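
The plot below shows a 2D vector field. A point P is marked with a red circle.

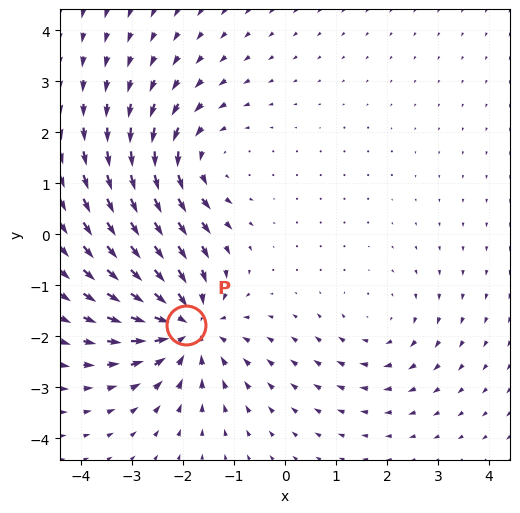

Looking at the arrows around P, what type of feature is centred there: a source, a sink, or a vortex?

At P (-1.9, -1.8) the arrows converge inward. Divergence about -5, curl ≈0 — negative divergence with near-zero curl is a sink.

sink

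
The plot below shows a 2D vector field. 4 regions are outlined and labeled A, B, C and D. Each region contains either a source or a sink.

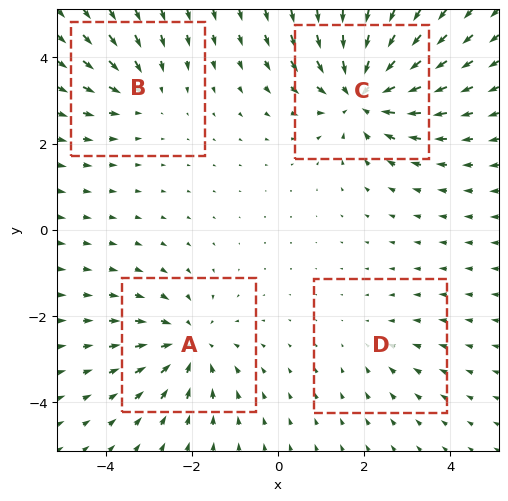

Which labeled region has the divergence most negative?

Divergence at each region's feature centre — A: about -4, B: about -3, C: about -6, D: about -2. Region C is most negative.

C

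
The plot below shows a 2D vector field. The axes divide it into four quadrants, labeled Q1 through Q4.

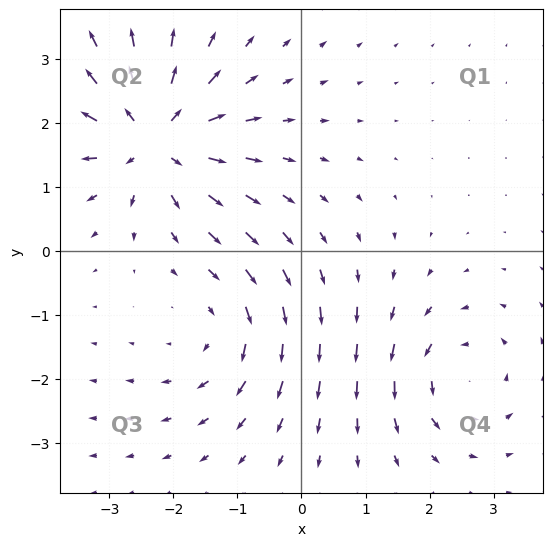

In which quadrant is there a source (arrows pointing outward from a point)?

The source sits at approximately (-2.3, 1.8), which lies in quadrant Q2. The divergence there is about +6, positive as expected for a source.

Q2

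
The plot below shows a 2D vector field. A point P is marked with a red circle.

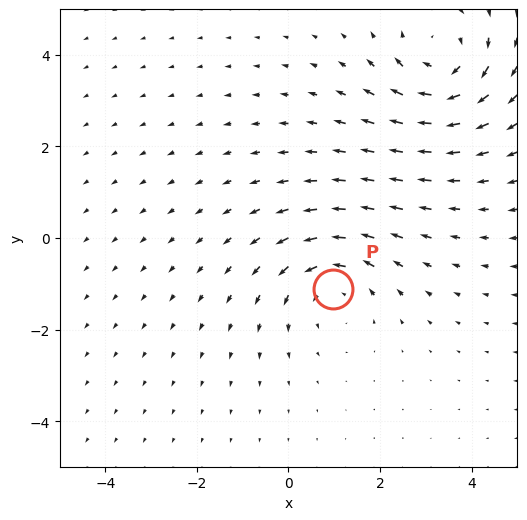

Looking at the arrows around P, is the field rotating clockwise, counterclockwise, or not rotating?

Near P at (1.0, -1.1) the arrows circulate counterclockwise. The curl (z-component) there is about +3; positive curl means counterclockwise rotation.

counterclockwise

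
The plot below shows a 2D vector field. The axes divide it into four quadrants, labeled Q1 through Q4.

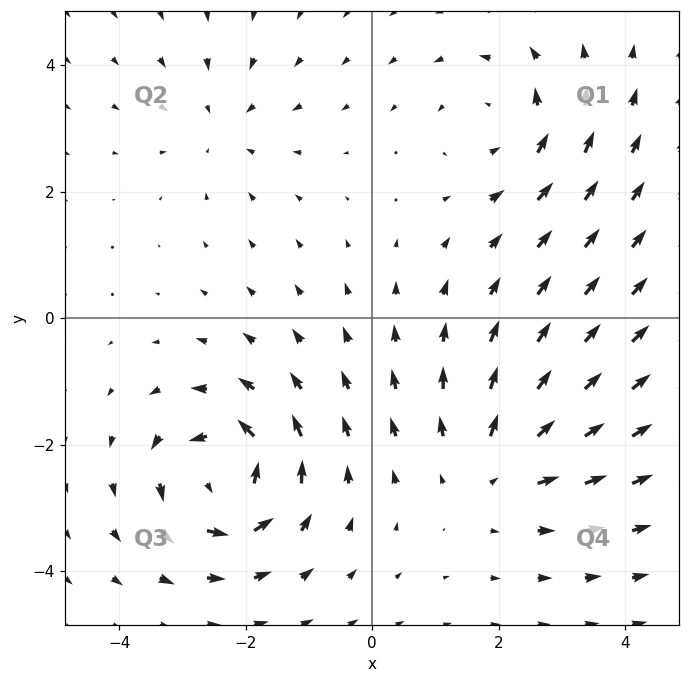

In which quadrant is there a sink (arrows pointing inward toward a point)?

The sink sits at approximately (-2.4, 3.1), which lies in quadrant Q2. The divergence there is about -3, negative as expected for a sink.

Q2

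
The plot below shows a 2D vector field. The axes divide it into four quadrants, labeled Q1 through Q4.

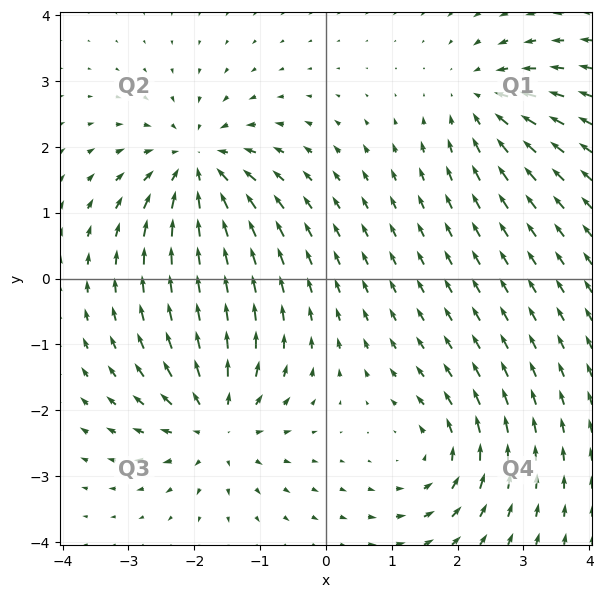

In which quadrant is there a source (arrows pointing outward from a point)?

The source sits at approximately (-1.7, -2.2), which lies in quadrant Q3. The divergence there is about +6, positive as expected for a source.

Q3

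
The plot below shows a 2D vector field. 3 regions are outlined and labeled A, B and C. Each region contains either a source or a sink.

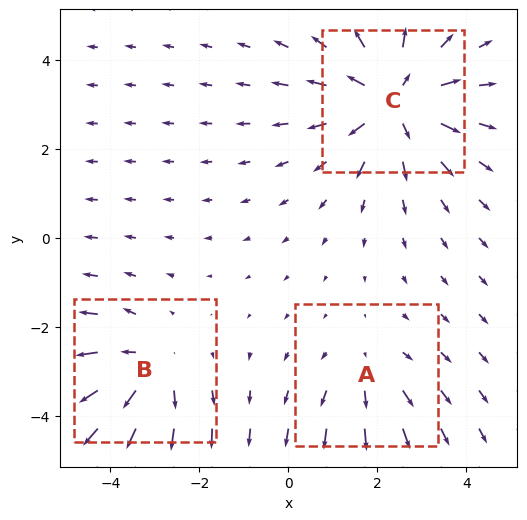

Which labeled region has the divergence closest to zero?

Divergence at each region's feature centre — A: about +2, B: about +3, C: about +4. Region A is closest to zero.

A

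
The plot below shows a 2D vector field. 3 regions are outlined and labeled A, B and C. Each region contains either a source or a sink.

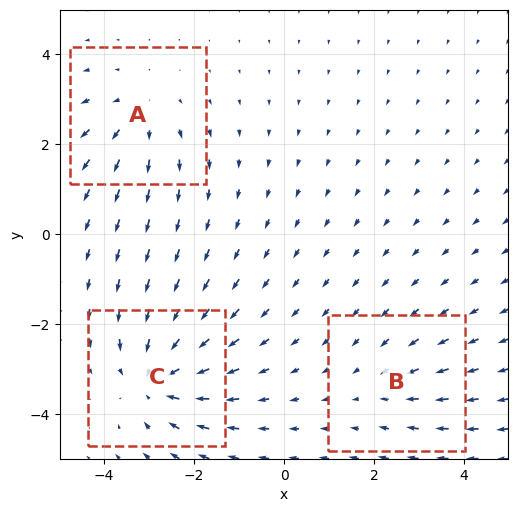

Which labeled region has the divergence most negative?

C

Divergence at each region's feature centre — A: about +3, B: about -2, C: about -5. Region C is most negative.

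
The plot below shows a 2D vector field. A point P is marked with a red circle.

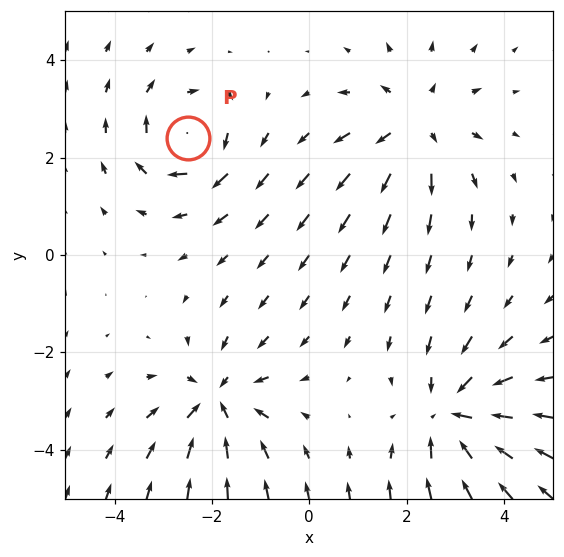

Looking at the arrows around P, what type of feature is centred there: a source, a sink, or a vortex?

vortex

At P (-2.5, 2.4) the arrows circulate clockwise. Divergence ≈0, curl about -4 — near-zero divergence with nonzero curl is a vortex.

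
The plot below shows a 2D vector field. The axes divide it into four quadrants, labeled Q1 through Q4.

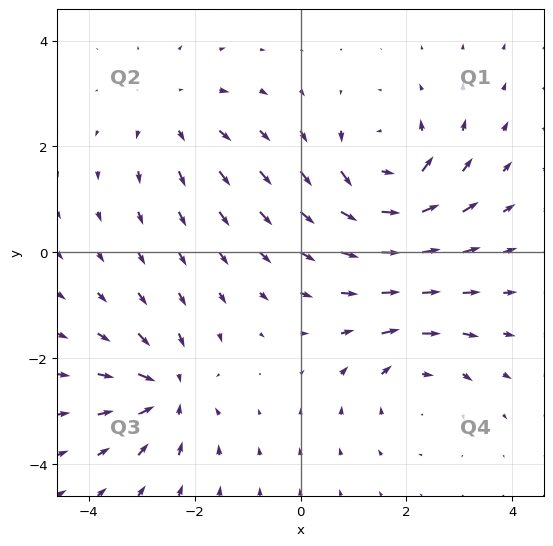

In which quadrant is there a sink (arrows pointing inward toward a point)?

Q3

The sink sits at approximately (-2.5, -2.6), which lies in quadrant Q3. The divergence there is about -5, negative as expected for a sink.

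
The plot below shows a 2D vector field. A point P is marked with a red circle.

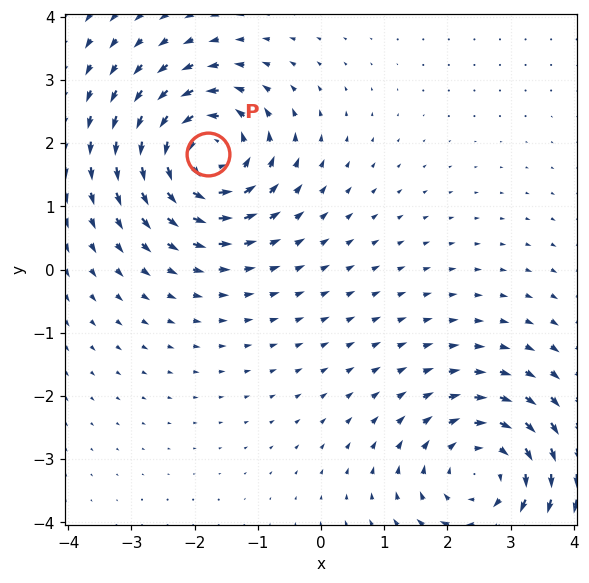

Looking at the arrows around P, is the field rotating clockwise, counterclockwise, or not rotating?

counterclockwise

Near P at (-1.8, 1.8) the arrows circulate counterclockwise. The curl (z-component) there is about +6; positive curl means counterclockwise rotation.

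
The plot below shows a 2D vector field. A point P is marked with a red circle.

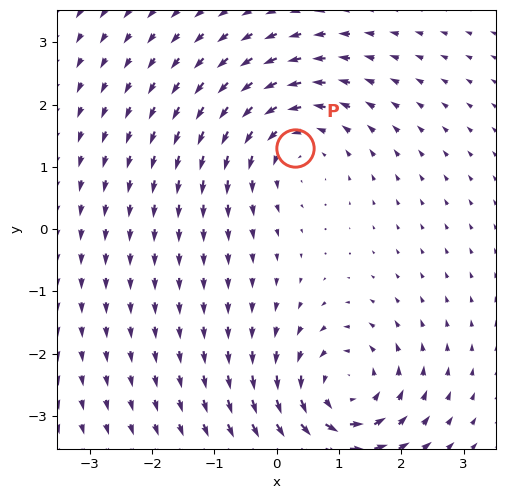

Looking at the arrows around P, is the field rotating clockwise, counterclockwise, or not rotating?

Near P at (0.3, 1.3) the arrows circulate counterclockwise. The curl (z-component) there is about +3; positive curl means counterclockwise rotation.

counterclockwise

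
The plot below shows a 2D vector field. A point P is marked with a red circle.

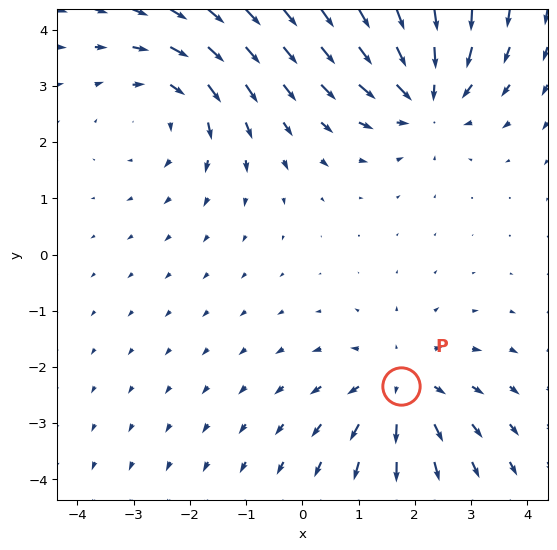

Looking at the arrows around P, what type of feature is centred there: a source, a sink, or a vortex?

At P (1.7, -2.3) the arrows spread outward. Divergence about +3, curl ≈0 — positive divergence with near-zero curl is a source.

source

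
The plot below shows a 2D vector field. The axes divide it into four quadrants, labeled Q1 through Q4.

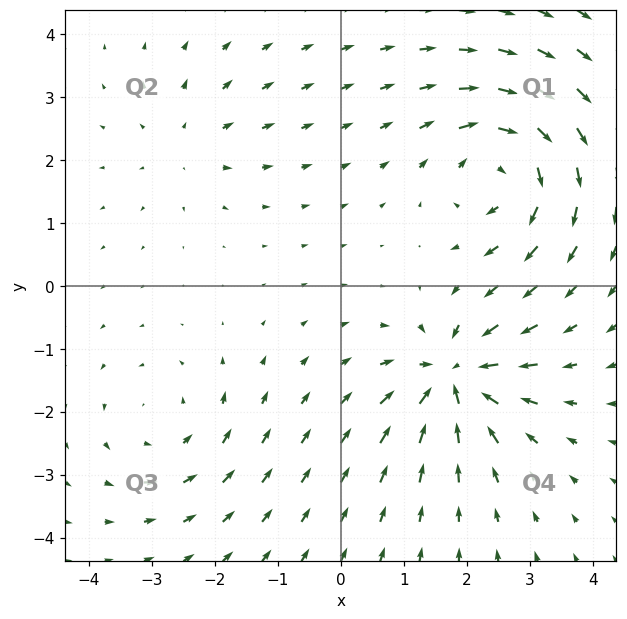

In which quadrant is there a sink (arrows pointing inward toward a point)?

The sink sits at approximately (1.8, -1.5), which lies in quadrant Q4. The divergence there is about -7, negative as expected for a sink.

Q4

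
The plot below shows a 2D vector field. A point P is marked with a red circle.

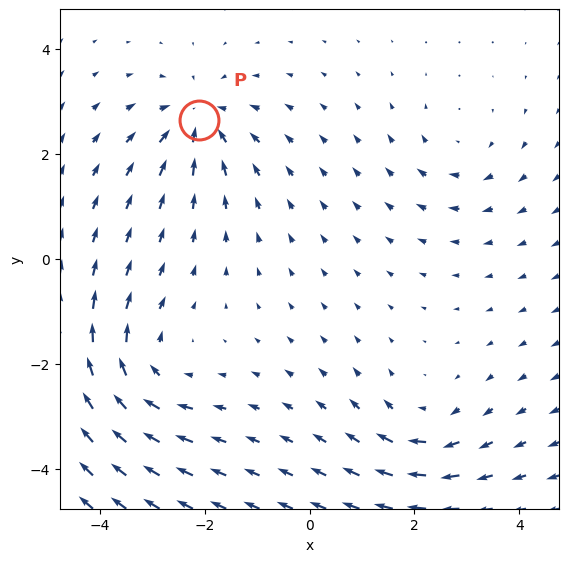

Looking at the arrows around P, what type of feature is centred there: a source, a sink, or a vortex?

At P (-2.1, 2.6) the arrows converge inward. Divergence about -4, curl ≈0 — negative divergence with near-zero curl is a sink.

sink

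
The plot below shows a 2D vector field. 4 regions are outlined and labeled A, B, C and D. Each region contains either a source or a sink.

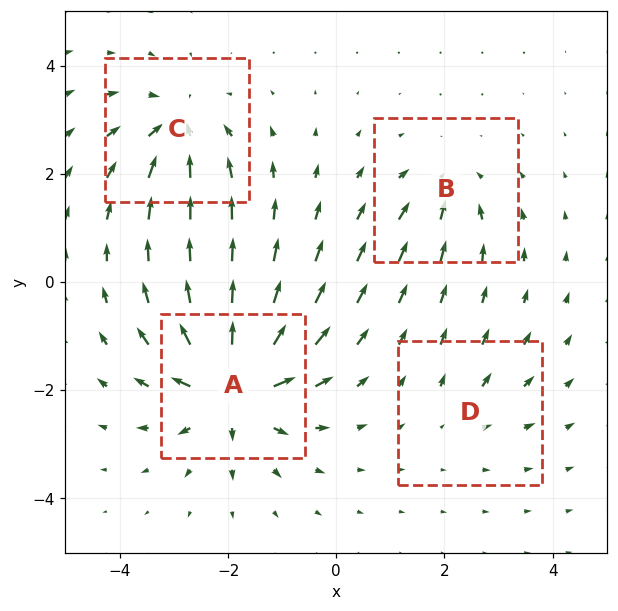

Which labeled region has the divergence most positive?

Divergence at each region's feature centre — A: about +9, B: about -4, C: about -6, D: about +3. Region A is most positive.

A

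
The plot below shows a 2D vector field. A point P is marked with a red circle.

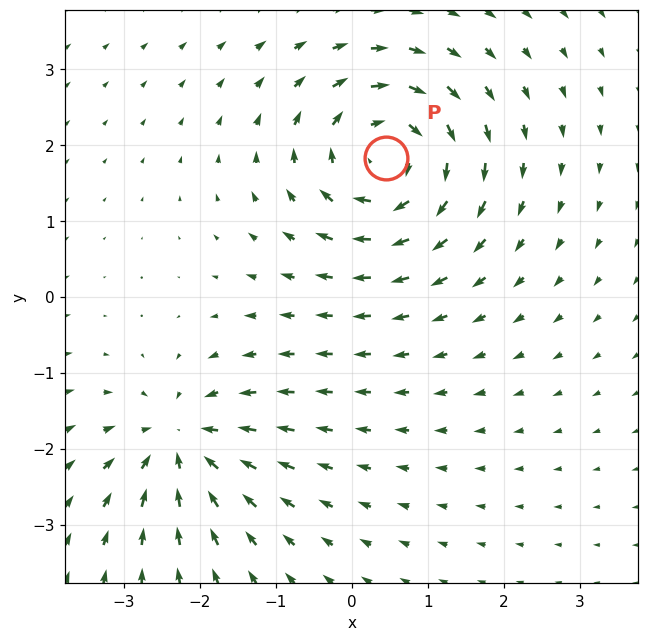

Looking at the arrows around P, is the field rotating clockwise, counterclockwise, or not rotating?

clockwise

Near P at (0.4, 1.8) the arrows circulate clockwise. The curl (z-component) there is about -6; negative curl means clockwise rotation.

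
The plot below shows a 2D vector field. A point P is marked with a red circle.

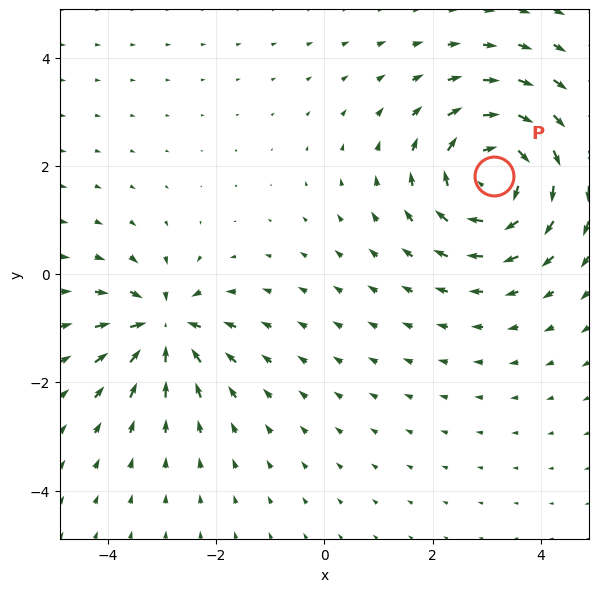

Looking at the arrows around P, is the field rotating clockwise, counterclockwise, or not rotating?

Near P at (3.1, 1.8) the arrows circulate clockwise. The curl (z-component) there is about -4; negative curl means clockwise rotation.

clockwise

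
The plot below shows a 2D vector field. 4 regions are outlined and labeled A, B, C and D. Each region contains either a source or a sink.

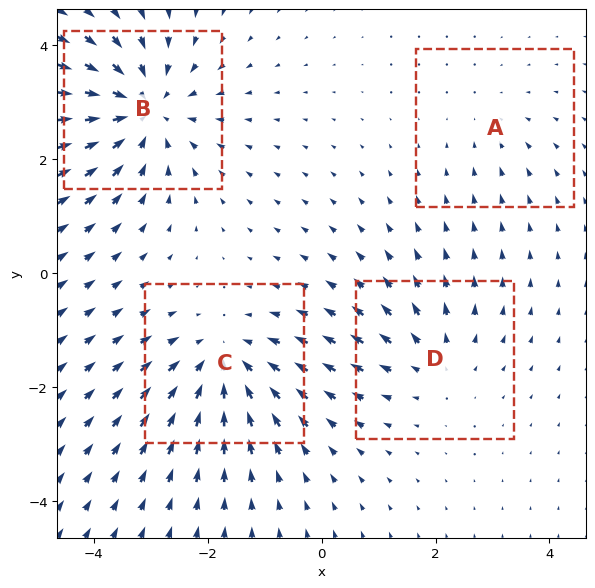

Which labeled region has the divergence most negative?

B

Divergence at each region's feature centre — A: about -2, B: about -6, C: about -5, D: about +3. Region B is most negative.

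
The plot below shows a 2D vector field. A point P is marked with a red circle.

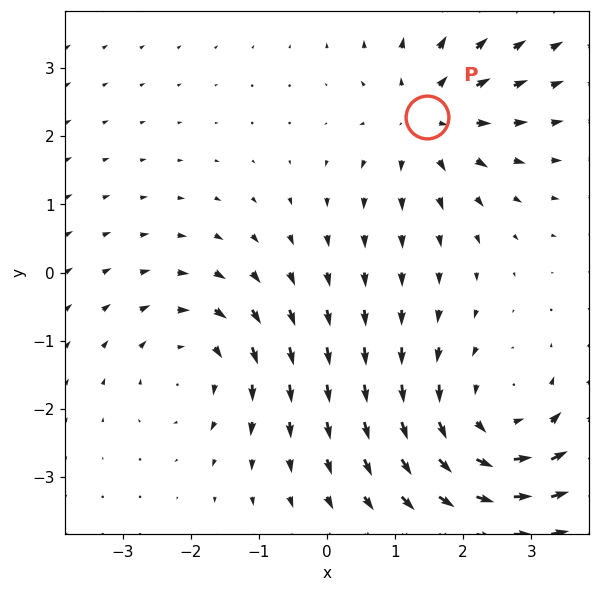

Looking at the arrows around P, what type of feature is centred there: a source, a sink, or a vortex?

At P (1.5, 2.3) the arrows spread outward. Divergence about +4, curl ≈0 — positive divergence with near-zero curl is a source.

source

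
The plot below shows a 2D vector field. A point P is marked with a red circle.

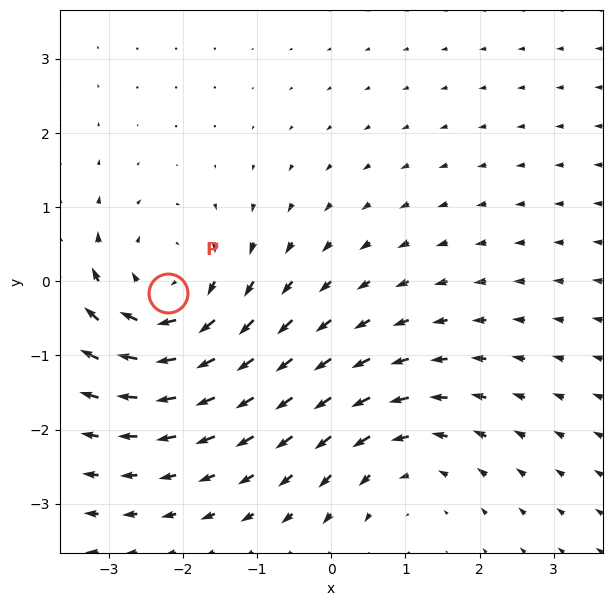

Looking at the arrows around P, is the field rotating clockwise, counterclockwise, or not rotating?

Near P at (-2.2, -0.2) the arrows circulate clockwise. The curl (z-component) there is about -4; negative curl means clockwise rotation.

clockwise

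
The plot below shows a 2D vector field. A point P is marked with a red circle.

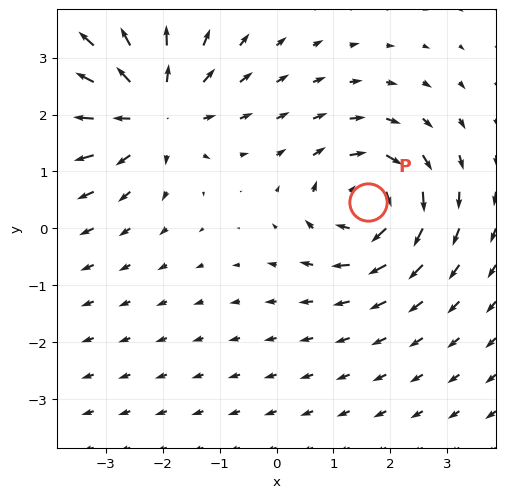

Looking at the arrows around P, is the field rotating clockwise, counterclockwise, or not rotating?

Near P at (1.6, 0.5) the arrows circulate clockwise. The curl (z-component) there is about -4; negative curl means clockwise rotation.

clockwise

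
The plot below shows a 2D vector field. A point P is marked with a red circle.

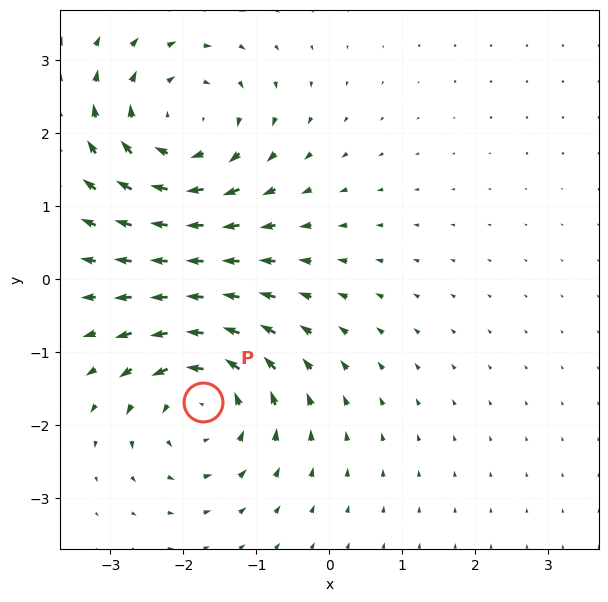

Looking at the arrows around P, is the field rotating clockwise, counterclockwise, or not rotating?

counterclockwise

Near P at (-1.7, -1.7) the arrows circulate counterclockwise. The curl (z-component) there is about +5; positive curl means counterclockwise rotation.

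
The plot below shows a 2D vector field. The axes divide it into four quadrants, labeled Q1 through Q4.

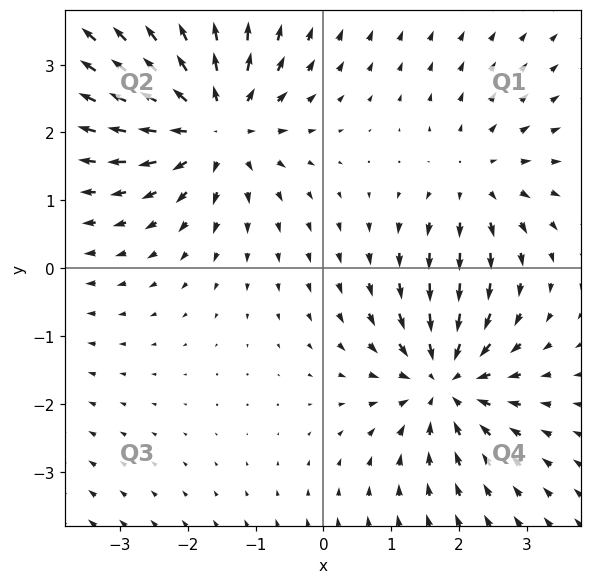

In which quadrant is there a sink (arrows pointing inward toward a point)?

The sink sits at approximately (1.8, -1.7), which lies in quadrant Q4. The divergence there is about -5, negative as expected for a sink.

Q4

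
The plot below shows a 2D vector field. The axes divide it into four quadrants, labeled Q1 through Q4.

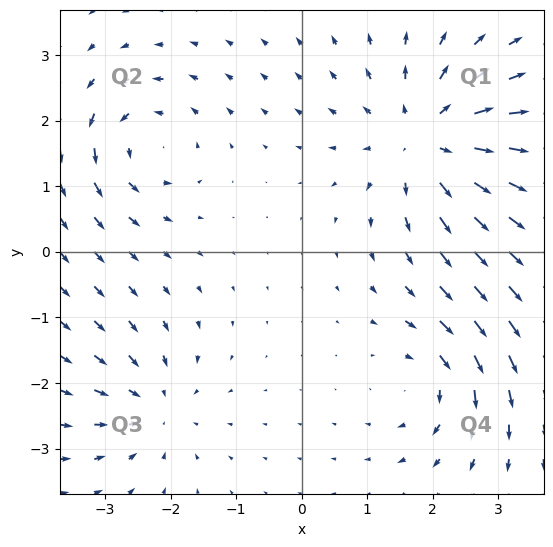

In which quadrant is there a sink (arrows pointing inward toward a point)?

Q3

The sink sits at approximately (-2.3, -2.4), which lies in quadrant Q3. The divergence there is about -3, negative as expected for a sink.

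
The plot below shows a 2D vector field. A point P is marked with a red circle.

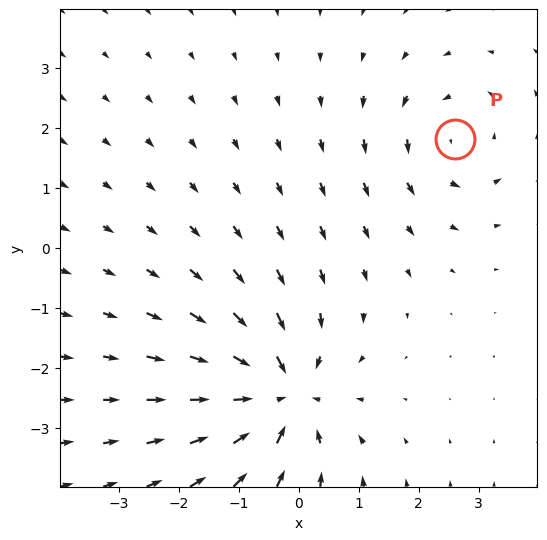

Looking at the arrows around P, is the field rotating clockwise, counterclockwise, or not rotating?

counterclockwise

Near P at (2.6, 1.8) the arrows circulate counterclockwise. The curl (z-component) there is about +3; positive curl means counterclockwise rotation.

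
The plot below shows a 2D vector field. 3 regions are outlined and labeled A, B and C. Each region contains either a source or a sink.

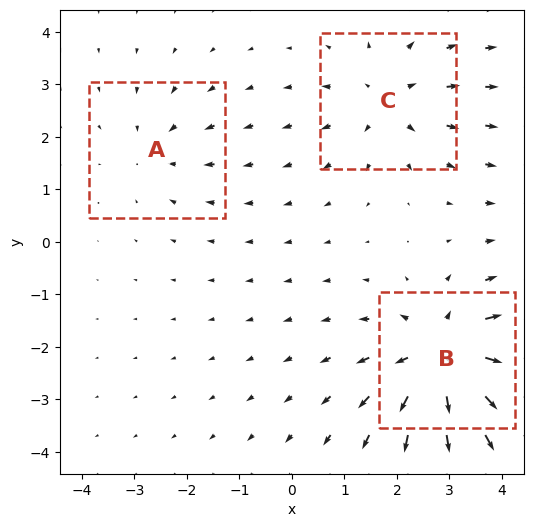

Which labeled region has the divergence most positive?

Divergence at each region's feature centre — A: about -2, B: about +5, C: about +3. Region B is most positive.

B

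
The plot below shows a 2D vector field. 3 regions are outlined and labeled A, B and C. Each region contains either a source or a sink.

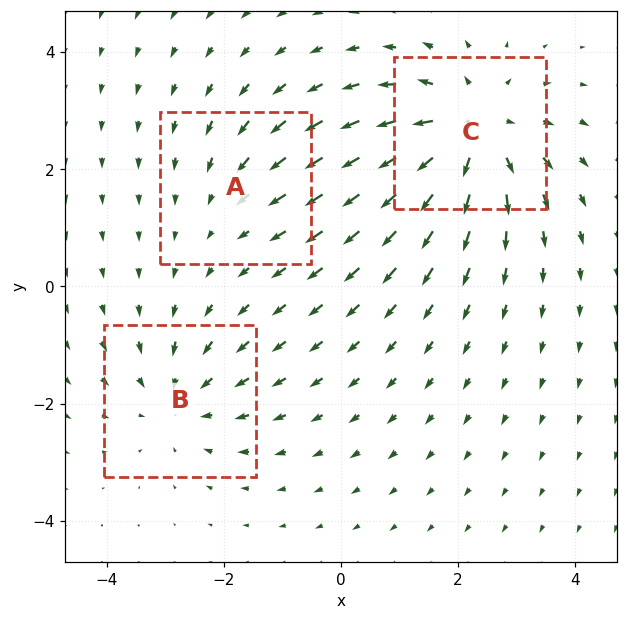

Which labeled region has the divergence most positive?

C

Divergence at each region's feature centre — A: about -2, B: about -3, C: about +4. Region C is most positive.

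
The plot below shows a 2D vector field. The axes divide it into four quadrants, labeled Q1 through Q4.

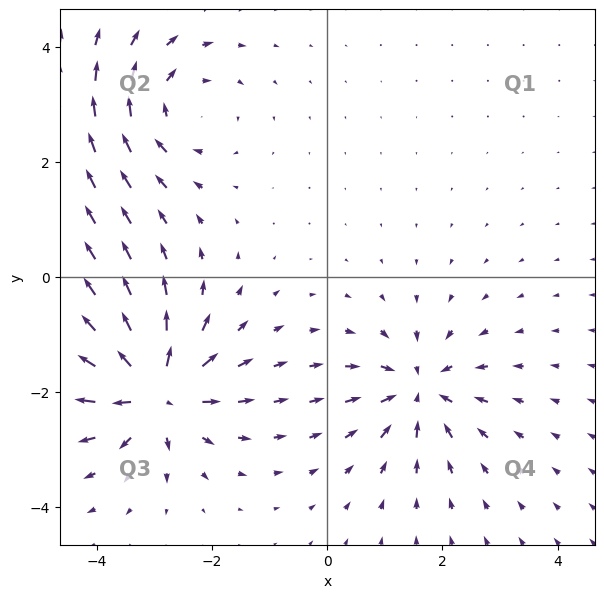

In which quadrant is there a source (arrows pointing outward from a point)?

Q3

The source sits at approximately (-3.0, -2.0), which lies in quadrant Q3. The divergence there is about +7, positive as expected for a source.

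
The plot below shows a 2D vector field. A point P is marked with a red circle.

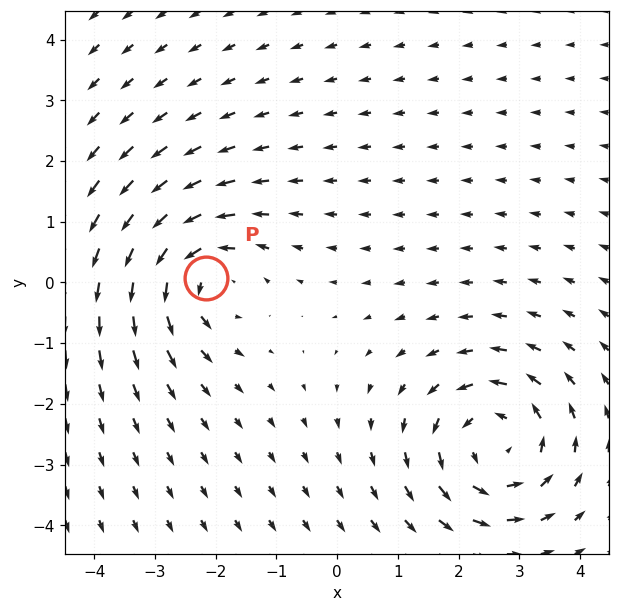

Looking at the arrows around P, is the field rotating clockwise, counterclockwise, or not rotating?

counterclockwise

Near P at (-2.2, 0.1) the arrows circulate counterclockwise. The curl (z-component) there is about +4; positive curl means counterclockwise rotation.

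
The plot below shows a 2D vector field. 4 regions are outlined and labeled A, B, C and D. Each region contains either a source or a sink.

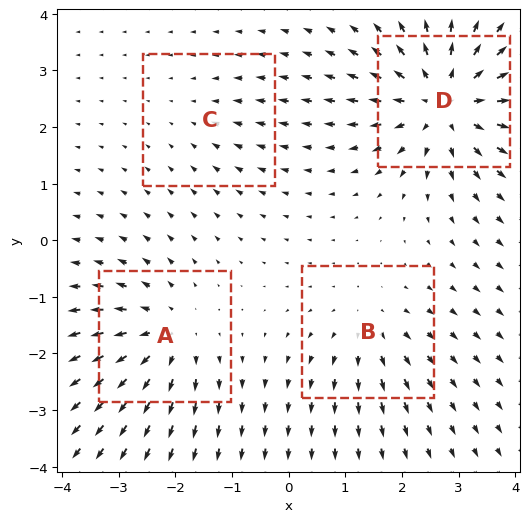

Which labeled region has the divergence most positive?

Divergence at each region's feature centre — A: about +5, B: about +3, C: about -2, D: about +7. Region D is most positive.

D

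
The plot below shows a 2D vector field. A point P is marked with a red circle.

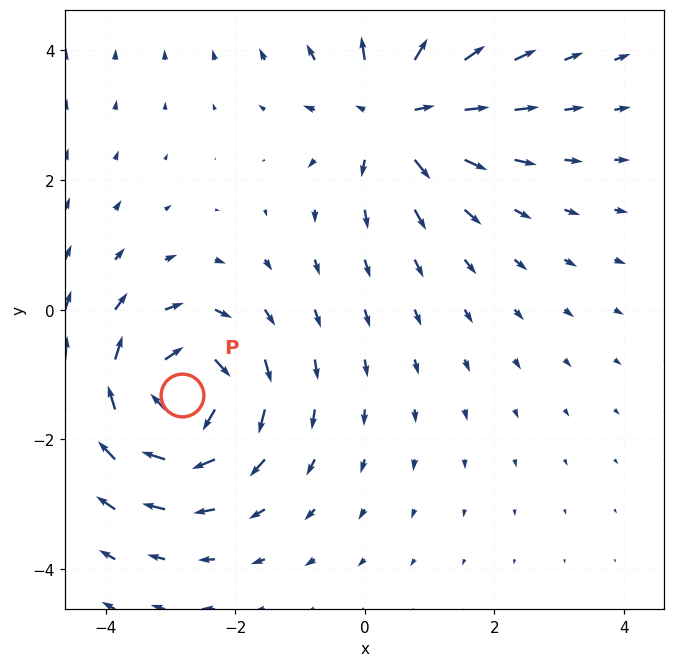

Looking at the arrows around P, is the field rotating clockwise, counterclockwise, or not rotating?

Near P at (-2.8, -1.3) the arrows circulate clockwise. The curl (z-component) there is about -5; negative curl means clockwise rotation.

clockwise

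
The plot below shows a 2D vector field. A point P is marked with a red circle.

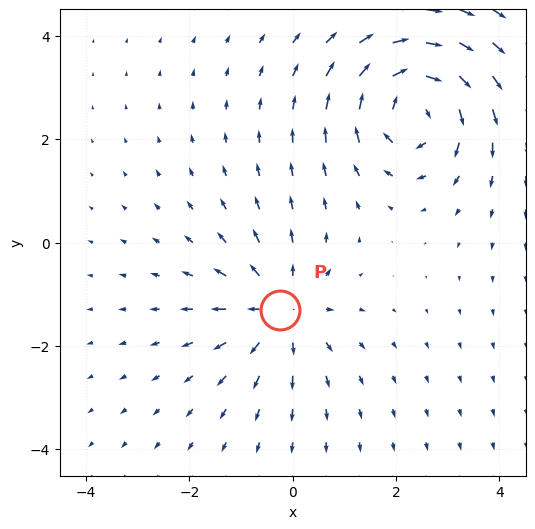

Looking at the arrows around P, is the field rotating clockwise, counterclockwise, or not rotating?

not rotating

Near P at (-0.2, -1.3) the arrows show no circulation. The curl there is ≈0.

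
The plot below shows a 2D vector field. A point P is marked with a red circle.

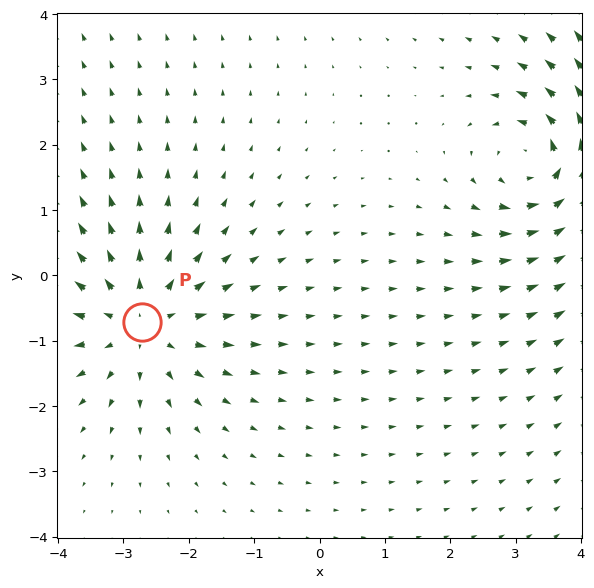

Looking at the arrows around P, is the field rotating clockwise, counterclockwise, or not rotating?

Near P at (-2.7, -0.7) the arrows show no circulation. The curl there is ≈0.

not rotating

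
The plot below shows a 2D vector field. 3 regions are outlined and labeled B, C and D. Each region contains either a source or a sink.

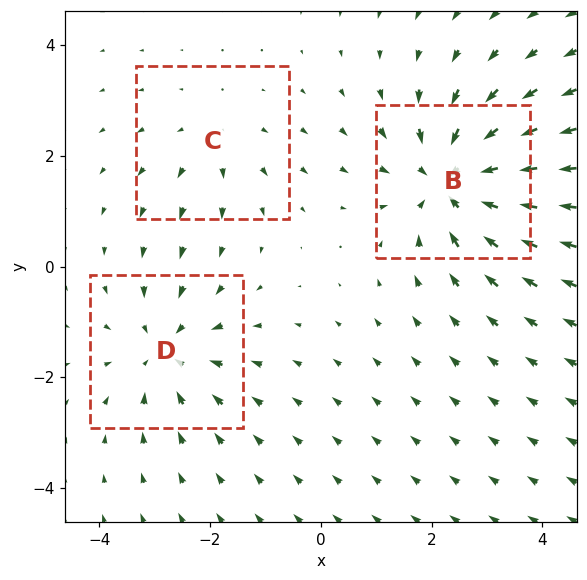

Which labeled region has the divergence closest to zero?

Divergence at each region's feature centre — B: about -5, C: about +2, D: about -3. Region C is closest to zero.

C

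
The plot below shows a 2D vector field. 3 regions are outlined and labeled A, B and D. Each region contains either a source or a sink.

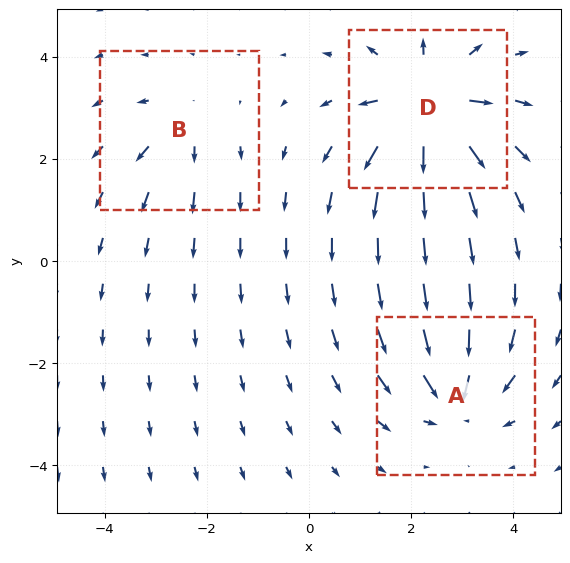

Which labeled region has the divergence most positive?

Divergence at each region's feature centre — A: about -4, B: about +2, D: about +6. Region D is most positive.

D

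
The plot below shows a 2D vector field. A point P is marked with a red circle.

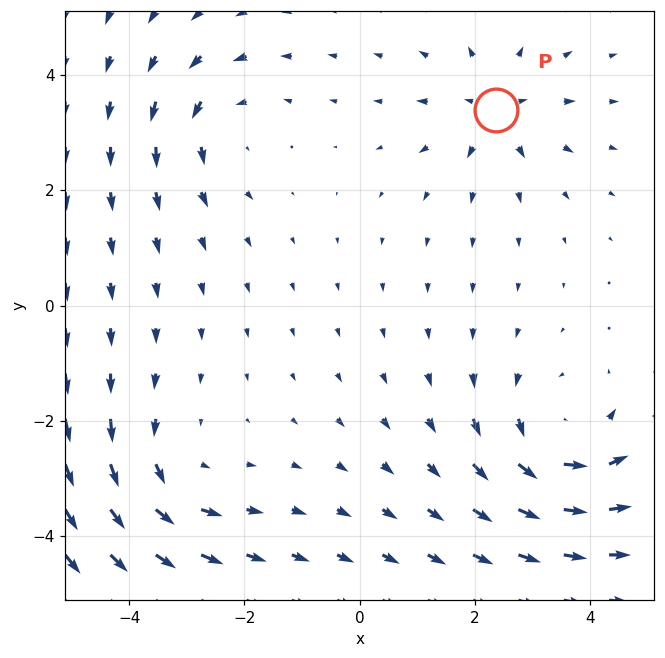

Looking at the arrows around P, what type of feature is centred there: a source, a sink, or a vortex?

At P (2.4, 3.4) the arrows spread outward. Divergence about +3, curl ≈0 — positive divergence with near-zero curl is a source.

source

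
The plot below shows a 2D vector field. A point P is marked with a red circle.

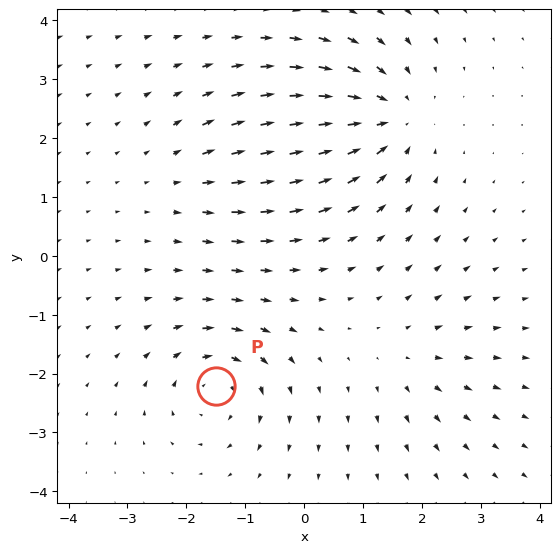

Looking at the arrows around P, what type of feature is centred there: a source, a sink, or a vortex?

At P (-1.5, -2.2) the arrows circulate clockwise. Divergence ≈0, curl about -5 — near-zero divergence with nonzero curl is a vortex.

vortex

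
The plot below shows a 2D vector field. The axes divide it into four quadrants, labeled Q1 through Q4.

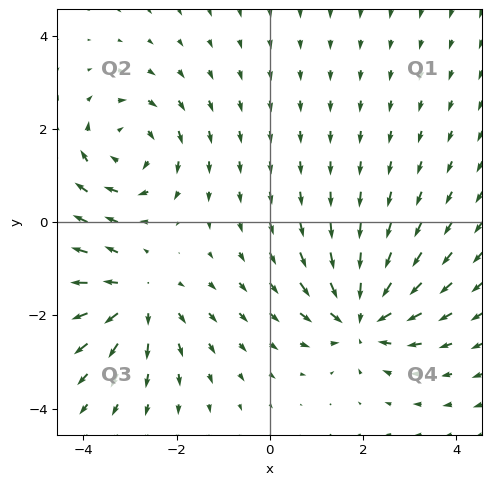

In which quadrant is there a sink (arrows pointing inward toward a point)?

Q4

The sink sits at approximately (2.0, -2.0), which lies in quadrant Q4. The divergence there is about -4, negative as expected for a sink.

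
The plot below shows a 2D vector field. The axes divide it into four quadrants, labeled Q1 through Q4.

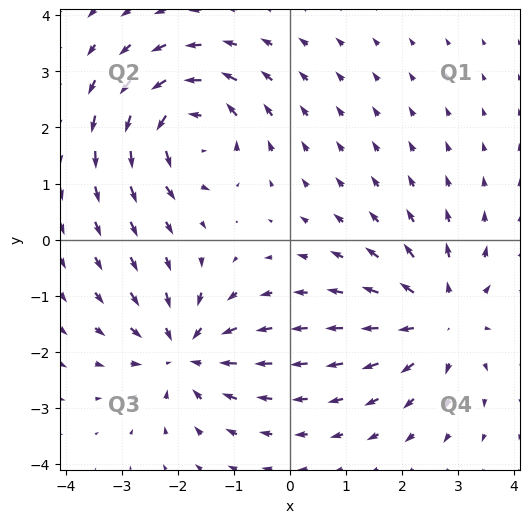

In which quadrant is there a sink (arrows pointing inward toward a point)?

The sink sits at approximately (-1.9, -2.0), which lies in quadrant Q3. The divergence there is about -5, negative as expected for a sink.

Q3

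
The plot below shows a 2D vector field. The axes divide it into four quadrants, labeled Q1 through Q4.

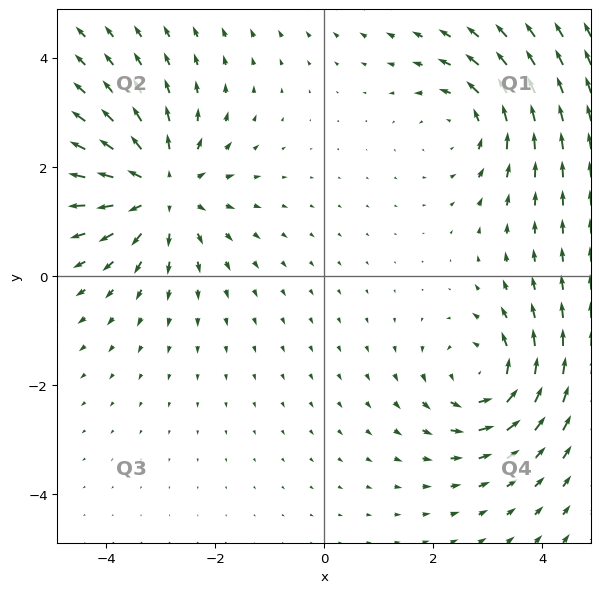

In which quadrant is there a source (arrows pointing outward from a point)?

The source sits at approximately (-3.0, 1.6), which lies in quadrant Q2. The divergence there is about +4, positive as expected for a source.

Q2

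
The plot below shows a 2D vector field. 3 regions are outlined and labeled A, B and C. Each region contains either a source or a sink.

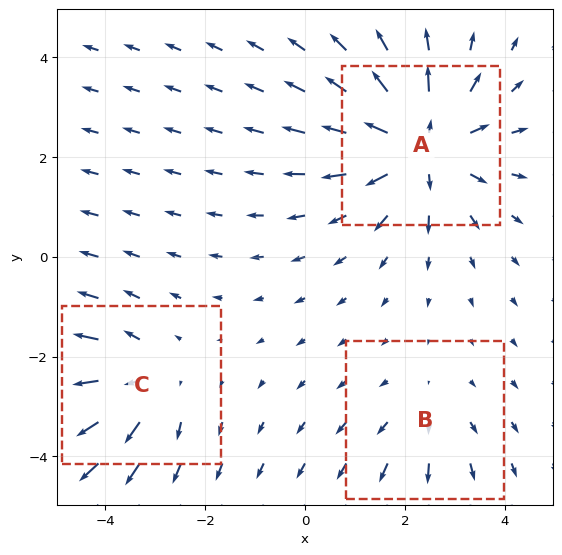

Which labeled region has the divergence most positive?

A

Divergence at each region's feature centre — A: about +4, B: about +2, C: about +3. Region A is most positive.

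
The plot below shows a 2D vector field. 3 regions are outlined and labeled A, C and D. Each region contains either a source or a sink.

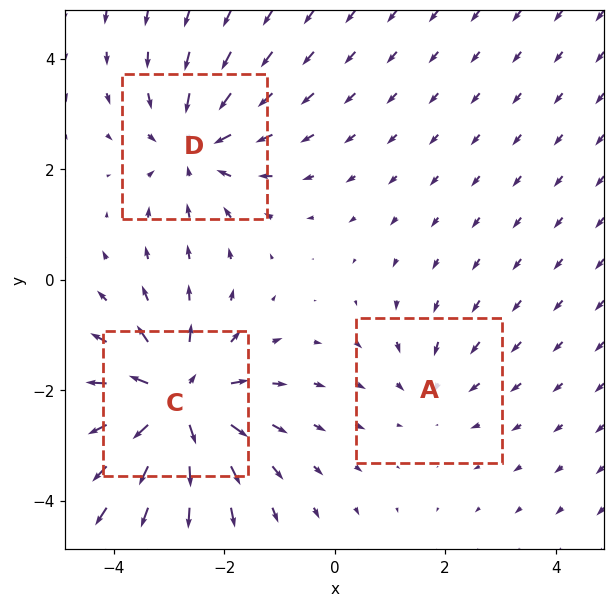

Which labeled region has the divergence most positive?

Divergence at each region's feature centre — A: about -2, C: about +5, D: about -3. Region C is most positive.

C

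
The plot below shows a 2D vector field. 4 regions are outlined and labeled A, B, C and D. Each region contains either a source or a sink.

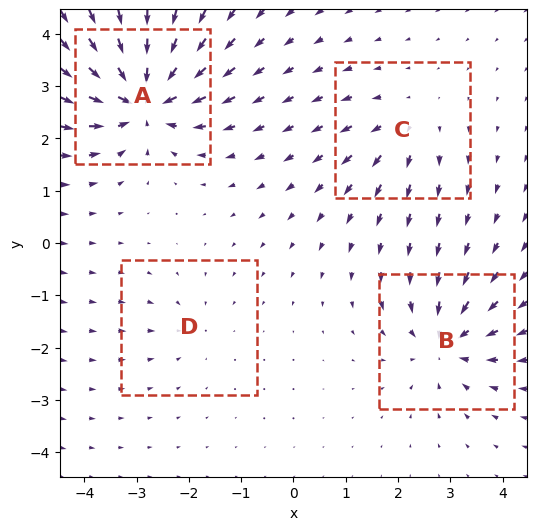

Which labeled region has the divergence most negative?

Divergence at each region's feature centre — A: about -9, B: about -6, C: about +4, D: about -3. Region A is most negative.

A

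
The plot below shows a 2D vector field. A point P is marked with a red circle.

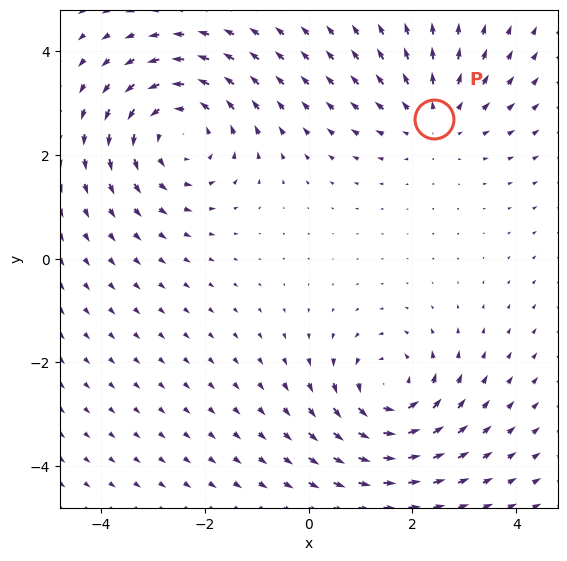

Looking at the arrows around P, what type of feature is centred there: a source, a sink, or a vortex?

At P (2.4, 2.7) the arrows spread outward. Divergence about +2, curl ≈0 — positive divergence with near-zero curl is a source.

source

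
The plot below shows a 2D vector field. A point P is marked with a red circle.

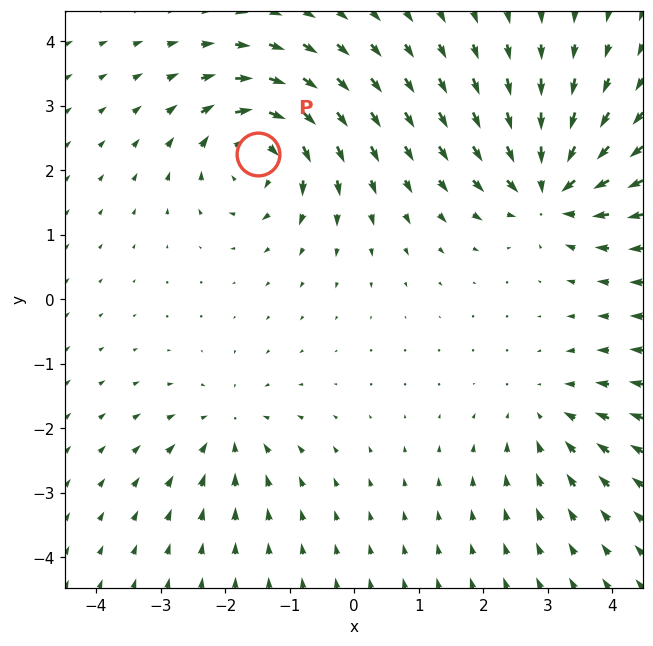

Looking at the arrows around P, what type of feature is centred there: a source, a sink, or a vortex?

vortex

At P (-1.5, 2.3) the arrows circulate clockwise. Divergence ≈0, curl about -7 — near-zero divergence with nonzero curl is a vortex.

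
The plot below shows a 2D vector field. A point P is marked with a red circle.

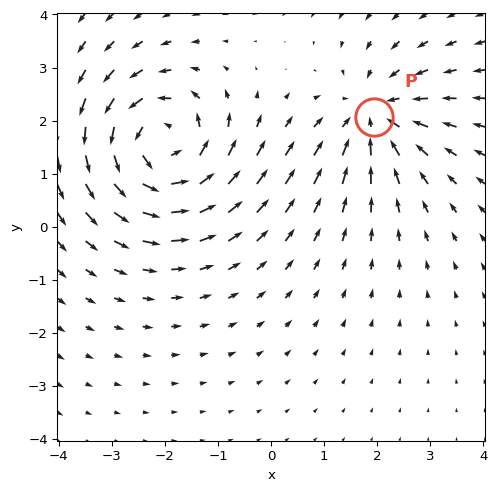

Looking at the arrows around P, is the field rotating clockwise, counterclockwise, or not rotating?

not rotating

Near P at (1.9, 2.1) the arrows show no circulation. The curl there is ≈0.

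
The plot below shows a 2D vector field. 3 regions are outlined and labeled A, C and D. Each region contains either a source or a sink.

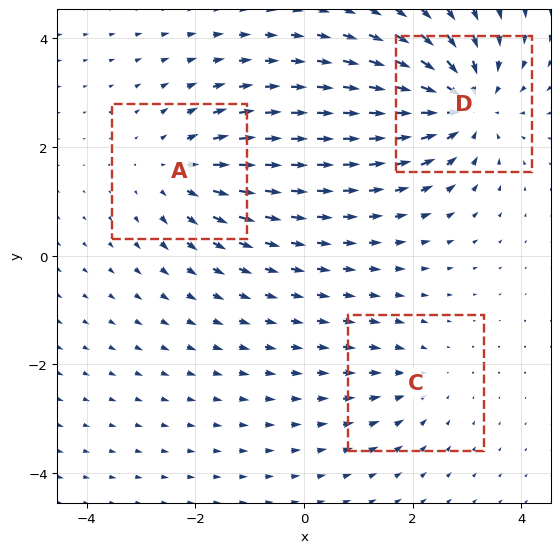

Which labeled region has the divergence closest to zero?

C

Divergence at each region's feature centre — A: about +3, C: about -2, D: about -5. Region C is closest to zero.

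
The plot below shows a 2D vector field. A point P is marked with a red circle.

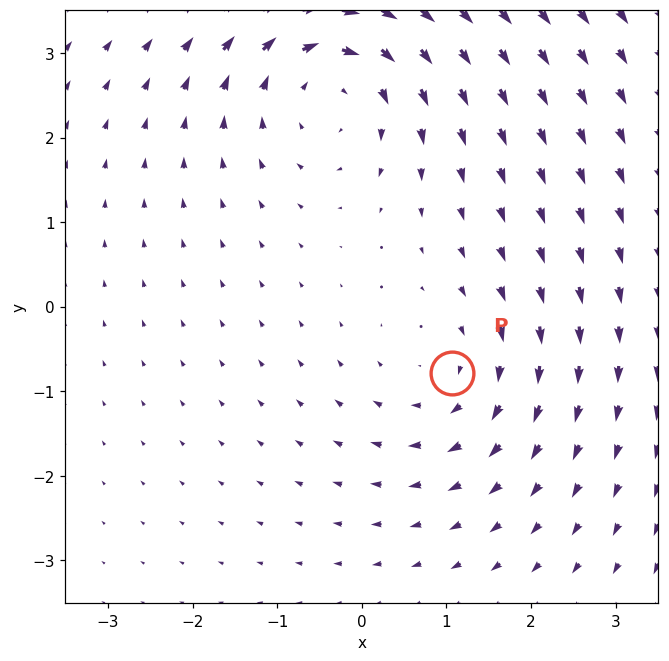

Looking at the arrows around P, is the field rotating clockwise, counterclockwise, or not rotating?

Near P at (1.1, -0.8) the arrows circulate clockwise. The curl (z-component) there is about -3; negative curl means clockwise rotation.

clockwise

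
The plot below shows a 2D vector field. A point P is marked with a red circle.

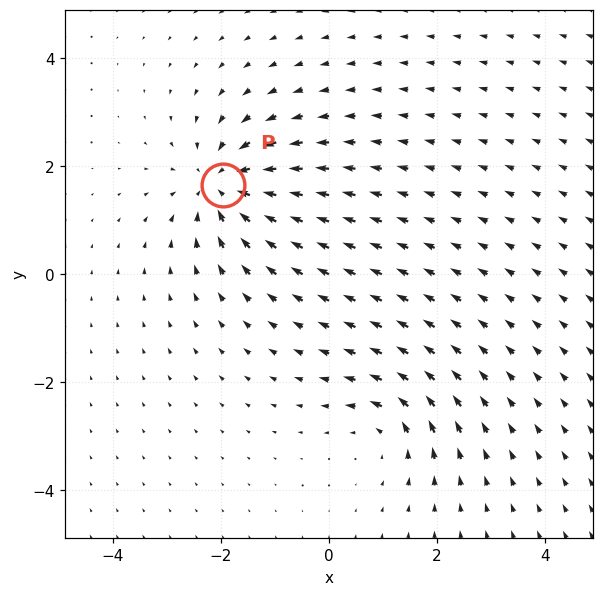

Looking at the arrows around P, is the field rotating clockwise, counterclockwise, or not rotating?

Near P at (-2.0, 1.6) the arrows show no circulation. The curl there is ≈0.

not rotating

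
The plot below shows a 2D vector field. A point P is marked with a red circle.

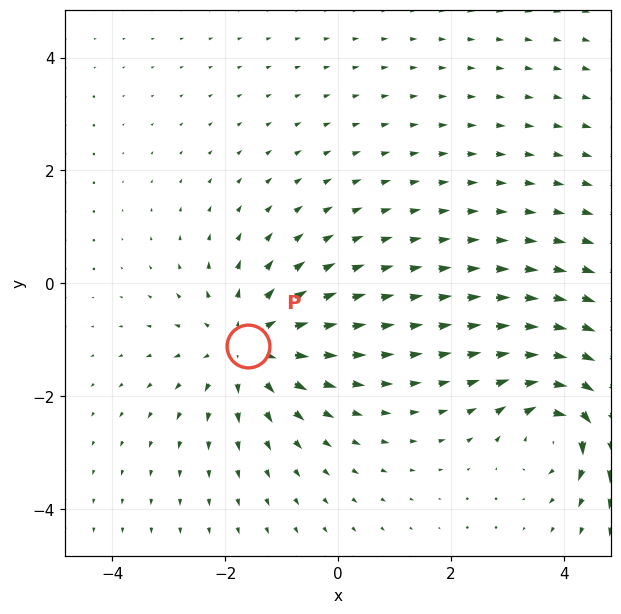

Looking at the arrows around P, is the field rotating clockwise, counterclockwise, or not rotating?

Near P at (-1.6, -1.1) the arrows show no circulation. The curl there is ≈0.

not rotating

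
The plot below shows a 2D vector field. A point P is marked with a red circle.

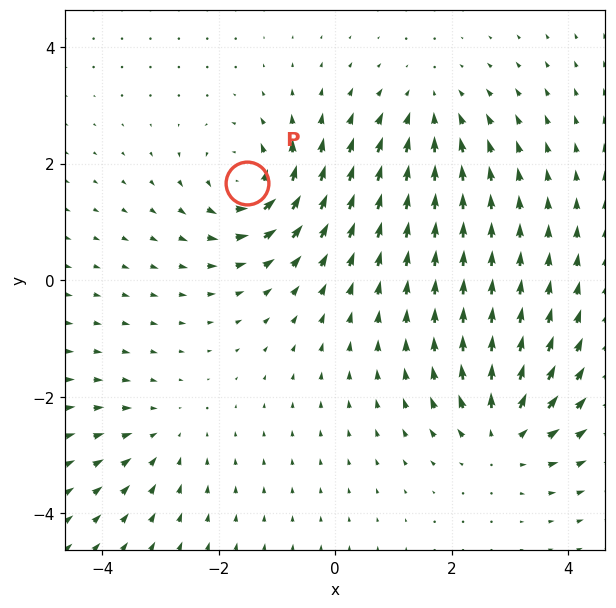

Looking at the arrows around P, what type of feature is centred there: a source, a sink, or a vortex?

vortex

At P (-1.5, 1.7) the arrows circulate counterclockwise. Divergence ≈0, curl about +6 — near-zero divergence with nonzero curl is a vortex.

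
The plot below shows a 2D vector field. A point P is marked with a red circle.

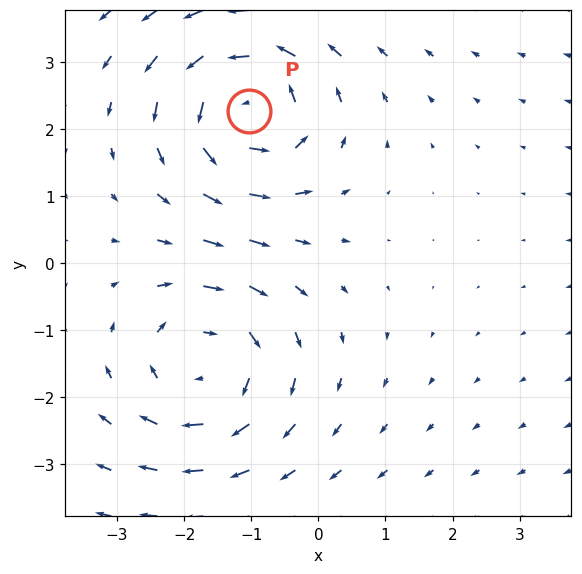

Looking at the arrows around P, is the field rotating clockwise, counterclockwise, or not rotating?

counterclockwise

Near P at (-1.0, 2.3) the arrows circulate counterclockwise. The curl (z-component) there is about +5; positive curl means counterclockwise rotation.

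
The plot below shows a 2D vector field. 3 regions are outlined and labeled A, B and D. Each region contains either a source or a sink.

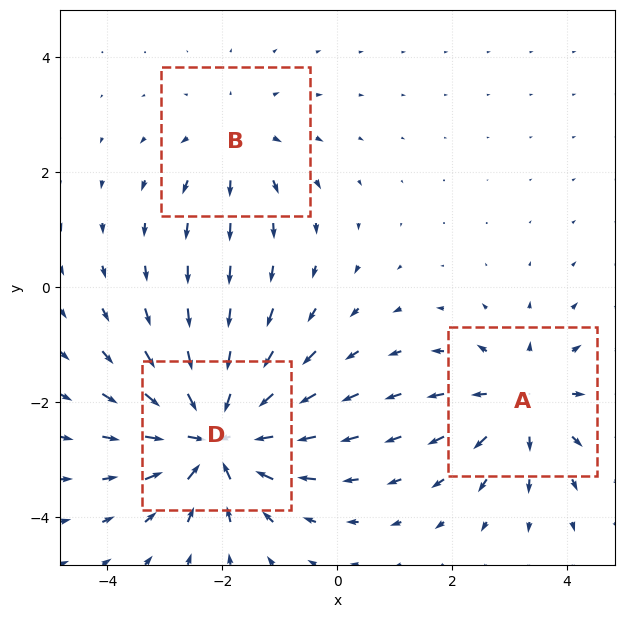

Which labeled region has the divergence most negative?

Divergence at each region's feature centre — A: about +3, B: about +2, D: about -5. Region D is most negative.

D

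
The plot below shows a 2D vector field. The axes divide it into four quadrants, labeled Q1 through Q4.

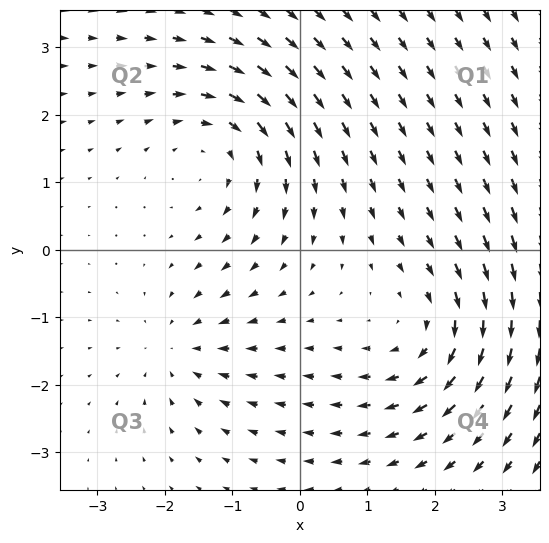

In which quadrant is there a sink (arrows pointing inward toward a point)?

The sink sits at approximately (-1.8, -1.5), which lies in quadrant Q3. The divergence there is about -3, negative as expected for a sink.

Q3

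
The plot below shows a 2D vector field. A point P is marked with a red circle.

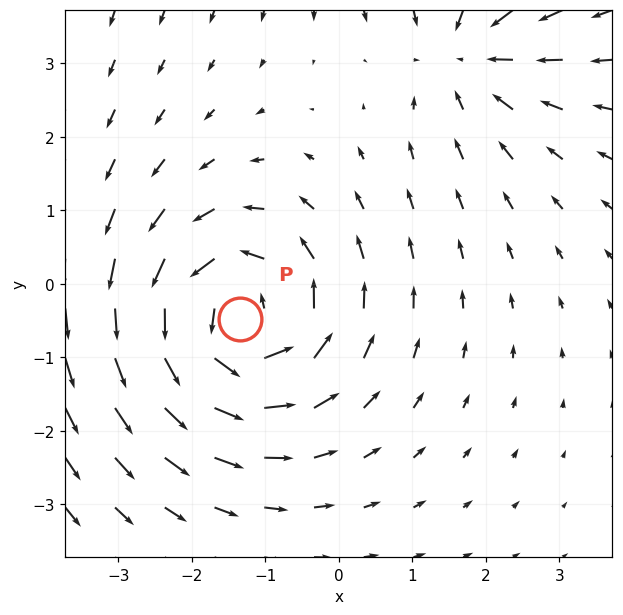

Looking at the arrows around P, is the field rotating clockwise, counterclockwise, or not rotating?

counterclockwise

Near P at (-1.3, -0.5) the arrows circulate counterclockwise. The curl (z-component) there is about +5; positive curl means counterclockwise rotation.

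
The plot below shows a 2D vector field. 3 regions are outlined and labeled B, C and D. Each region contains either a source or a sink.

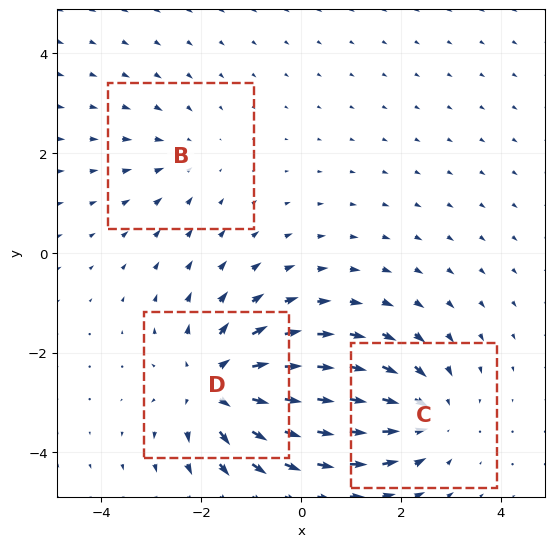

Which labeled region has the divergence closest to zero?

Divergence at each region's feature centre — B: about -2, C: about -3, D: about +4. Region B is closest to zero.

B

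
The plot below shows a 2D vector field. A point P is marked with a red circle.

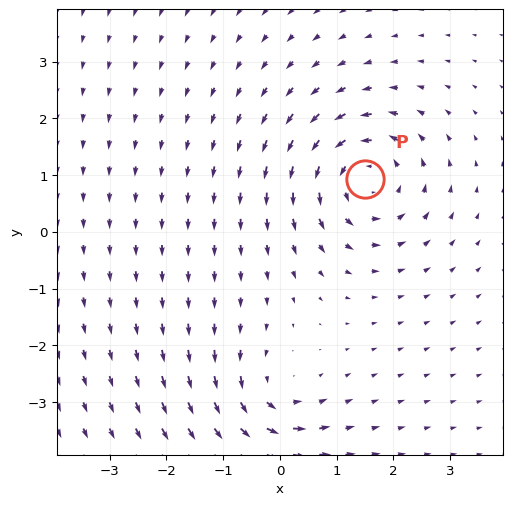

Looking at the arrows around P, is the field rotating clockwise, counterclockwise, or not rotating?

counterclockwise

Near P at (1.5, 0.9) the arrows circulate counterclockwise. The curl (z-component) there is about +4; positive curl means counterclockwise rotation.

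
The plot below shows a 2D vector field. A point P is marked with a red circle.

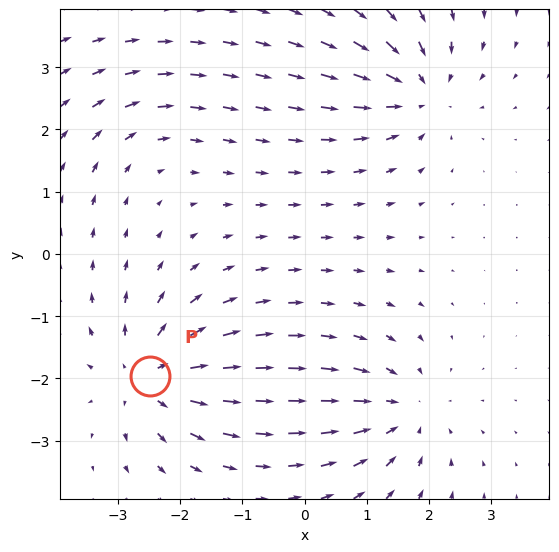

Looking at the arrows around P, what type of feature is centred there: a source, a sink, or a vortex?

source

At P (-2.5, -2.0) the arrows spread outward. Divergence about +5, curl ≈0 — positive divergence with near-zero curl is a source.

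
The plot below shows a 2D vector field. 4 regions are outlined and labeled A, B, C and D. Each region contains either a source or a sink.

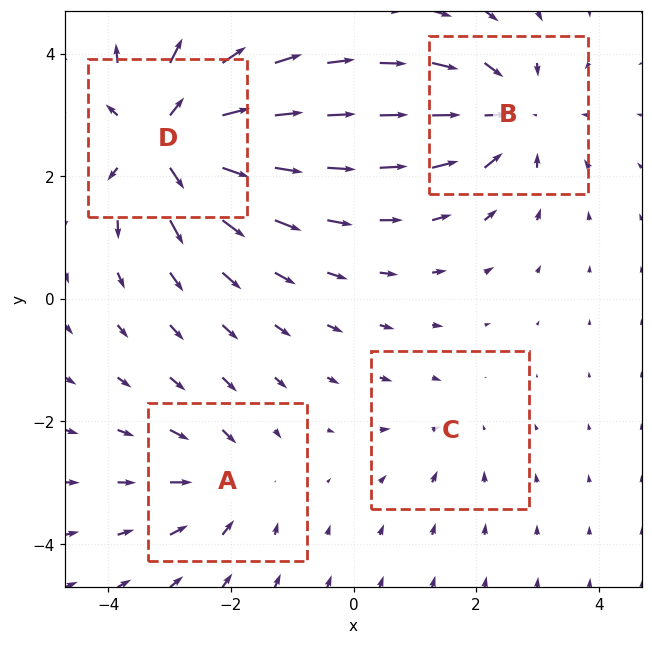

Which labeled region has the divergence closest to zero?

Divergence at each region's feature centre — A: about -3, B: about -5, C: about -2, D: about +7. Region C is closest to zero.

C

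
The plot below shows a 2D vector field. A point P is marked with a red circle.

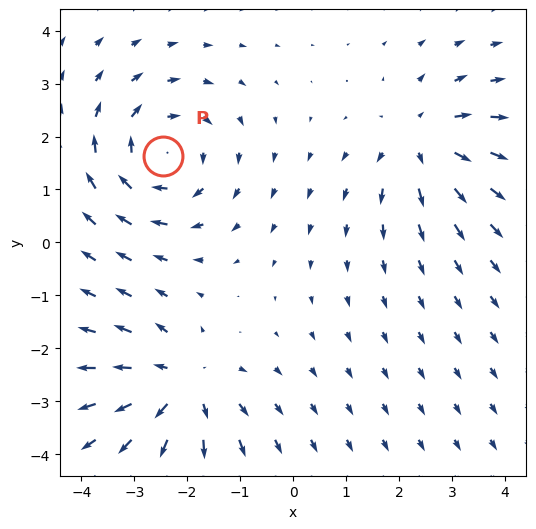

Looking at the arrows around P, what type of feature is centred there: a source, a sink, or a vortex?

At P (-2.5, 1.6) the arrows circulate clockwise. Divergence ≈0, curl about -4 — near-zero divergence with nonzero curl is a vortex.

vortex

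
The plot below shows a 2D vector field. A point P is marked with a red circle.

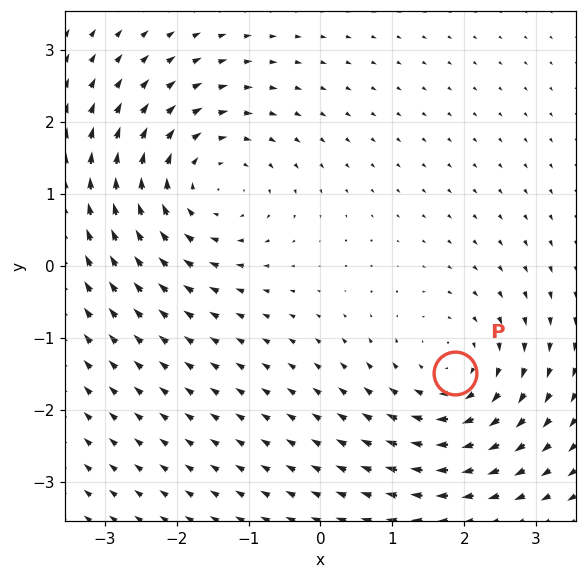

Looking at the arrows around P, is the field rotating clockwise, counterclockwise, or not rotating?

Near P at (1.9, -1.5) the arrows circulate clockwise. The curl (z-component) there is about -3; negative curl means clockwise rotation.

clockwise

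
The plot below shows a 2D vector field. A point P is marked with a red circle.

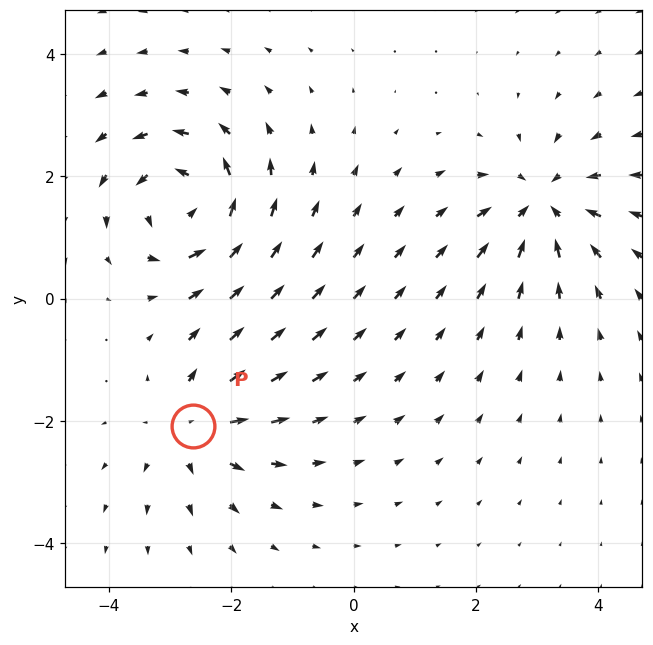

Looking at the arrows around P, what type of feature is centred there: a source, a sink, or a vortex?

At P (-2.6, -2.1) the arrows spread outward. Divergence about +4, curl ≈0 — positive divergence with near-zero curl is a source.

source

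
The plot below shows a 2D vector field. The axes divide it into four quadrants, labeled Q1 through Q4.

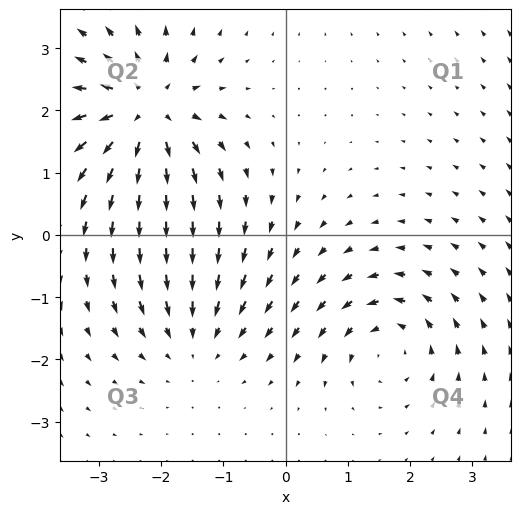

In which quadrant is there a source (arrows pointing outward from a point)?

Q2

The source sits at approximately (-2.2, 2.0), which lies in quadrant Q2. The divergence there is about +6, positive as expected for a source.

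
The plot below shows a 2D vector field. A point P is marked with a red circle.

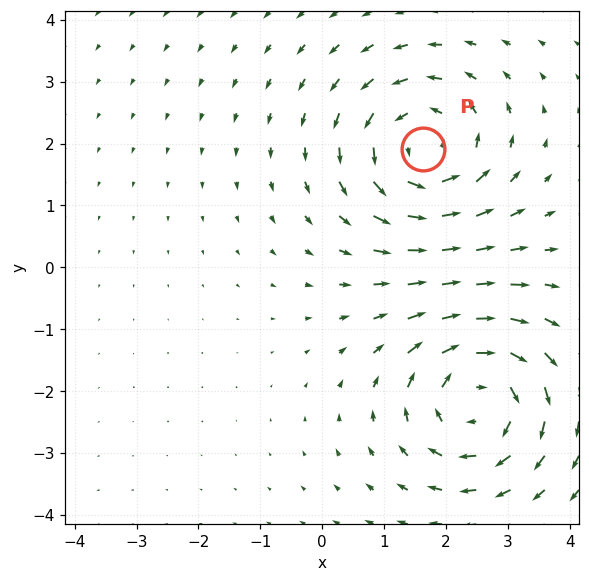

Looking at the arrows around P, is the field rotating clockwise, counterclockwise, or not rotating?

counterclockwise

Near P at (1.6, 1.9) the arrows circulate counterclockwise. The curl (z-component) there is about +4; positive curl means counterclockwise rotation.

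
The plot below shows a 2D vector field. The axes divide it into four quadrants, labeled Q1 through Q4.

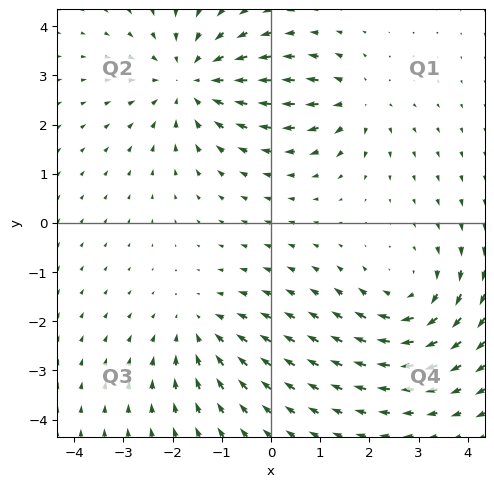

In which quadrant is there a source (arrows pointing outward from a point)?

The source sits at approximately (1.7, 2.5), which lies in quadrant Q1. The divergence there is about +4, positive as expected for a source.

Q1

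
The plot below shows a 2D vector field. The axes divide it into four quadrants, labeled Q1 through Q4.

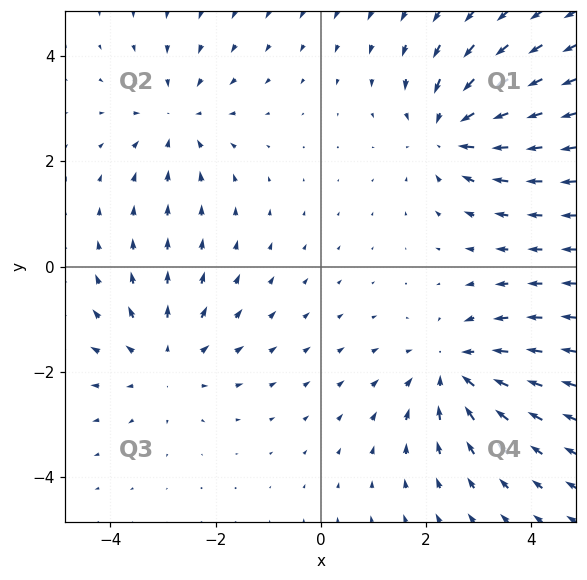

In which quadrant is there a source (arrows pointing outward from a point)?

The source sits at approximately (-3.0, -1.8), which lies in quadrant Q3. The divergence there is about +3, positive as expected for a source.

Q3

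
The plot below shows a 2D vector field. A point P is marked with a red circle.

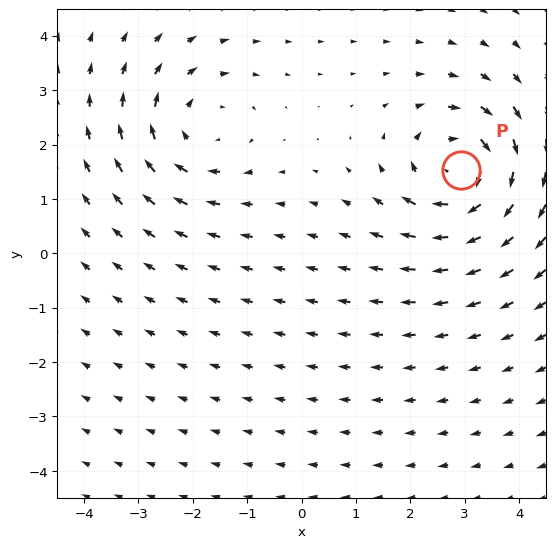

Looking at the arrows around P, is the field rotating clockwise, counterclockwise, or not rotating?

Near P at (2.9, 1.5) the arrows circulate clockwise. The curl (z-component) there is about -5; negative curl means clockwise rotation.

clockwise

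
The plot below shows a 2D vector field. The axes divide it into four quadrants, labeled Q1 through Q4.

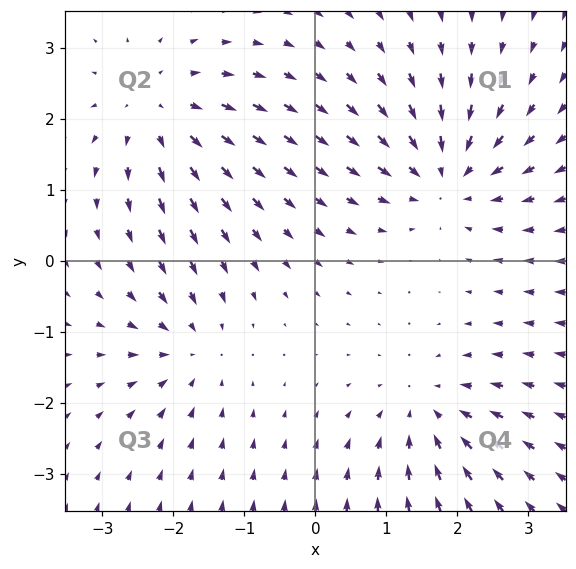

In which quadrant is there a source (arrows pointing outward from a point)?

The source sits at approximately (-2.2, 2.1), which lies in quadrant Q2. The divergence there is about +4, positive as expected for a source.

Q2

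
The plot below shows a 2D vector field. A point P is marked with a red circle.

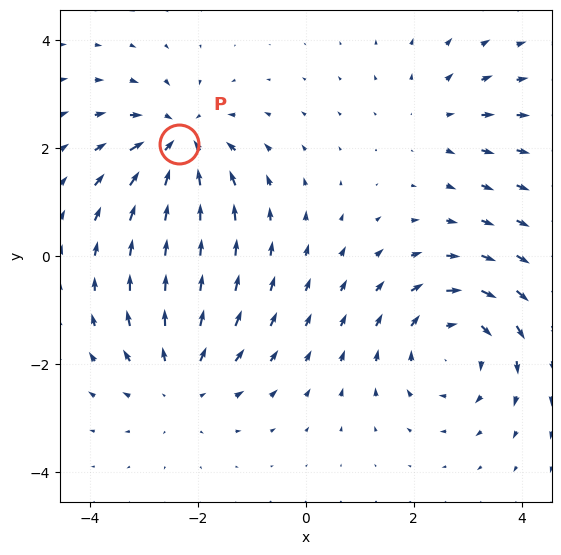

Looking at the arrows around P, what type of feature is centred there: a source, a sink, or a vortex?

sink

At P (-2.3, 2.1) the arrows converge inward. Divergence about -5, curl ≈0 — negative divergence with near-zero curl is a sink.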